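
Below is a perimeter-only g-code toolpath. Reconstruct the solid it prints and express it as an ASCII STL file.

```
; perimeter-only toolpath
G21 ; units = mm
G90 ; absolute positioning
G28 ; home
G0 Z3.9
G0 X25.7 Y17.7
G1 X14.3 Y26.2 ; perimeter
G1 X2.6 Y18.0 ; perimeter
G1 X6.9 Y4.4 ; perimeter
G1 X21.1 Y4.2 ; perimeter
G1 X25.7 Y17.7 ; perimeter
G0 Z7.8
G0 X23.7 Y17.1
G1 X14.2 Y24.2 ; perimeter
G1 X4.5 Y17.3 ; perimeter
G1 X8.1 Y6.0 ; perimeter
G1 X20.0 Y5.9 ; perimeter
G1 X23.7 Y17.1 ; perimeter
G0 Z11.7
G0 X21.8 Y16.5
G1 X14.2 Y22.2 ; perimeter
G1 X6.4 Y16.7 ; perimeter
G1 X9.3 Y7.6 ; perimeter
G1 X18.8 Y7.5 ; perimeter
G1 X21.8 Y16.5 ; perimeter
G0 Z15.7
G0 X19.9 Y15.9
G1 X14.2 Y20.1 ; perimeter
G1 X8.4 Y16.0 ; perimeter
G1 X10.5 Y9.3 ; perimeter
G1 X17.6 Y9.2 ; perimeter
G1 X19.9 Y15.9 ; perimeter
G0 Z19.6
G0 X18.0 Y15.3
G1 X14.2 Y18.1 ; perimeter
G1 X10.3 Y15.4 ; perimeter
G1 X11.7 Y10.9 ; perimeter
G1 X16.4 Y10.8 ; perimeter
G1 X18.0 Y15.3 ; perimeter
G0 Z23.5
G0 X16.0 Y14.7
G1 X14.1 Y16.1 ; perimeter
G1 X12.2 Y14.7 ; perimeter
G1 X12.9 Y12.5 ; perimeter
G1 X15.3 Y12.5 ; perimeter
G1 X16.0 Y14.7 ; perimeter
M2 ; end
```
solid part
  facet normal 0.0000 0.0000 -1.0000
    outer loop
      vertex 0.7 18.6 0.0
      vertex 14.3 28.2 0.0
      vertex 27.6 18.3 0.0
    endloop
  endfacet
  facet normal 0.0000 0.0000 -1.0000
    outer loop
      vertex 5.7 2.8 0.0
      vertex 0.7 18.6 0.0
      vertex 27.6 18.3 0.0
    endloop
  endfacet
  facet normal 0.0000 0.0000 -1.0000
    outer loop
      vertex 22.3 2.6 0.0
      vertex 5.7 2.8 0.0
      vertex 27.6 18.3 0.0
    endloop
  endfacet
  facet normal 0.5511 0.7403 0.3850
    outer loop
      vertex 27.6 18.3 0.0
      vertex 14.3 28.2 0.0
      vertex 14.1 14.1 27.4
    endloop
  endfacet
  facet normal -0.5324 0.7542 0.3842
    outer loop
      vertex 14.3 28.2 0.0
      vertex 0.7 18.6 0.0
      vertex 14.1 14.1 27.4
    endloop
  endfacet
  facet normal -0.8800 -0.2785 0.3846
    outer loop
      vertex 0.7 18.6 0.0
      vertex 5.7 2.8 0.0
      vertex 14.1 14.1 27.4
    endloop
  endfacet
  facet normal -0.0111 -0.9232 0.3841
    outer loop
      vertex 5.7 2.8 0.0
      vertex 22.3 2.6 0.0
      vertex 14.1 14.1 27.4
    endloop
  endfacet
  facet normal 0.8742 -0.2951 0.3855
    outer loop
      vertex 22.3 2.6 0.0
      vertex 27.6 18.3 0.0
      vertex 14.1 14.1 27.4
    endloop
  endfacet
endsolid part

The G0 Z moves step by Δz≈3.9 mm. The G1 loops shrink linearly with z, so the solid tapers from its base footprint up to z≈27.4. Closing with a flat bottom cap and the tapered top and triangulating gives 8 facets — a regular 5-sided pyramid, base circumscribed radius ≈ 14.1 mm, apex at z ≈ 27.4 mm.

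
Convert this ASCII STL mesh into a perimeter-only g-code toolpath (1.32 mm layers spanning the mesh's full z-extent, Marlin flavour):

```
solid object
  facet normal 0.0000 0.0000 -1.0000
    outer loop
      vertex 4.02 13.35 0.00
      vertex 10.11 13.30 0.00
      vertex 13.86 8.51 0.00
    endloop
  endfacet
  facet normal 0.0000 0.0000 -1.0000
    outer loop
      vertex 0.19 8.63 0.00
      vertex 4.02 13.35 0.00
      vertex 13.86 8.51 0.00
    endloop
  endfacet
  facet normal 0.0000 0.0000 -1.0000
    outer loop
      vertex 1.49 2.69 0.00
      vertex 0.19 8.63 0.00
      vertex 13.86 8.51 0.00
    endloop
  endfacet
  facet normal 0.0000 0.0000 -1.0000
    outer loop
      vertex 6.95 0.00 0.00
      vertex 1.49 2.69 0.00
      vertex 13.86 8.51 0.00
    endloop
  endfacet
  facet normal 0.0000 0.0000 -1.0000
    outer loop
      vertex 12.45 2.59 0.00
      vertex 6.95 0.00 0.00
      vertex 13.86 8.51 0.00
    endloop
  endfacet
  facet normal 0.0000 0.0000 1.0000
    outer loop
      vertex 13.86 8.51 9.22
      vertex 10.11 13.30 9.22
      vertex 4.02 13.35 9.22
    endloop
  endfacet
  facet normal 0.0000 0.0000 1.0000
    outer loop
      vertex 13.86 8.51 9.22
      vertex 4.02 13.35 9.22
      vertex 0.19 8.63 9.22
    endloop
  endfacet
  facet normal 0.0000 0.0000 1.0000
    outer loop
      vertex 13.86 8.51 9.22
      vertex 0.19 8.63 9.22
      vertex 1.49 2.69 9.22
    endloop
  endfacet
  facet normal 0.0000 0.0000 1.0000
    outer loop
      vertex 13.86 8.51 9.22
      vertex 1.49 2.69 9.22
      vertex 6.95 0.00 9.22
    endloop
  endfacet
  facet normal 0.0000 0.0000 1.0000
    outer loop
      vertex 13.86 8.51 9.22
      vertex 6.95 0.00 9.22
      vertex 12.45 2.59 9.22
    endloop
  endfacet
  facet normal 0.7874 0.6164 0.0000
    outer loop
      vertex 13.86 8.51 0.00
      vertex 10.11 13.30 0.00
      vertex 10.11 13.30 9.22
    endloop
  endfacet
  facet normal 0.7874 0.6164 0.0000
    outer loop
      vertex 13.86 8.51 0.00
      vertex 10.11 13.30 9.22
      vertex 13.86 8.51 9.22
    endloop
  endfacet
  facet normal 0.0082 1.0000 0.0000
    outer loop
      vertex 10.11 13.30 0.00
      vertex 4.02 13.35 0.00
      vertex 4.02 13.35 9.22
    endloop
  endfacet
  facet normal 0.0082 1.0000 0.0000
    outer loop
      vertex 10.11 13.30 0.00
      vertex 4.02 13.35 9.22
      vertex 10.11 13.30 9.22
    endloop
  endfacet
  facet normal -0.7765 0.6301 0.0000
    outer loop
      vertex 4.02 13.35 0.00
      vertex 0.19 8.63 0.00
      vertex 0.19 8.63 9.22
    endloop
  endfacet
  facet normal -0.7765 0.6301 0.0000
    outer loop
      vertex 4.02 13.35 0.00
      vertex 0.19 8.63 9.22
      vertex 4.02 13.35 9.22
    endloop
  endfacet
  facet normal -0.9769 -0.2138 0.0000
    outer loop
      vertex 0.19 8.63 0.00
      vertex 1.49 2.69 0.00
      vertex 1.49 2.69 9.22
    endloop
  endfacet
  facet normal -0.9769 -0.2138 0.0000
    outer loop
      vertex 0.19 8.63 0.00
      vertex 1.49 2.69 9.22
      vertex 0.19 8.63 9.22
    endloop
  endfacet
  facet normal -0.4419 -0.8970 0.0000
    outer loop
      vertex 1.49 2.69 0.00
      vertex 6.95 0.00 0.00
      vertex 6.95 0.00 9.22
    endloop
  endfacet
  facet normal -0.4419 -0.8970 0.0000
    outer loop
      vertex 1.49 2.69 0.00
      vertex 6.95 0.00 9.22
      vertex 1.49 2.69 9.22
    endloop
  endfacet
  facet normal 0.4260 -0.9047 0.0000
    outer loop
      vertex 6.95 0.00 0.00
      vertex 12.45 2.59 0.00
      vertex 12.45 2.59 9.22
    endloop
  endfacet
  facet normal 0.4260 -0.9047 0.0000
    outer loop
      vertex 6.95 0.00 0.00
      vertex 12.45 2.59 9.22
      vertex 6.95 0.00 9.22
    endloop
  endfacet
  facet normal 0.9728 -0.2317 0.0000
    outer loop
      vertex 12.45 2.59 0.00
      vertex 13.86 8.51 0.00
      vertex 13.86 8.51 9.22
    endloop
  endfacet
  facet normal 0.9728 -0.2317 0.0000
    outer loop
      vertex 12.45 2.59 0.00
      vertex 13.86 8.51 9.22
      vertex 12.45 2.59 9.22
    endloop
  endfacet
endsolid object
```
; perimeter-only toolpath
G21 ; units = mm
G90 ; absolute positioning
G28 ; home
; layer 1
G0 Z1.32
G0 X13.86 Y8.51
G1 X10.11 Y13.30
G1 X4.02 Y13.35
G1 X0.19 Y8.63
G1 X1.49 Y2.69
G1 X6.95 Y0.00
G1 X12.45 Y2.59
G1 X13.86 Y8.51
; layer 2
G0 Z2.63
G0 X13.86 Y8.51
G1 X10.11 Y13.30
G1 X4.02 Y13.35
G1 X0.19 Y8.63
G1 X1.49 Y2.69
G1 X6.95 Y0.00
G1 X12.45 Y2.59
G1 X13.86 Y8.51
; layer 3
G0 Z3.95
G0 X13.86 Y8.51
G1 X10.11 Y13.30
G1 X4.02 Y13.35
G1 X0.19 Y8.63
G1 X1.49 Y2.69
G1 X6.95 Y0.00
G1 X12.45 Y2.59
G1 X13.86 Y8.51
; layer 4
G0 Z5.27
G0 X13.86 Y8.51
G1 X10.11 Y13.30
G1 X4.02 Y13.35
G1 X0.19 Y8.63
G1 X1.49 Y2.69
G1 X6.95 Y0.00
G1 X12.45 Y2.59
G1 X13.86 Y8.51
; layer 5
G0 Z6.59
G0 X13.86 Y8.51
G1 X10.11 Y13.30
G1 X4.02 Y13.35
G1 X0.19 Y8.63
G1 X1.49 Y2.69
G1 X6.95 Y0.00
G1 X12.45 Y2.59
G1 X13.86 Y8.51
; layer 6
G0 Z7.90
G0 X13.86 Y8.51
G1 X10.11 Y13.30
G1 X4.02 Y13.35
G1 X0.19 Y8.63
G1 X1.49 Y2.69
G1 X6.95 Y0.00
G1 X12.45 Y2.59
G1 X13.86 Y8.51
; layer 7
G0 Z9.22
G0 X13.86 Y8.51
G1 X10.11 Y13.30
G1 X4.02 Y13.35
G1 X0.19 Y8.63
G1 X1.49 Y2.69
G1 X6.95 Y0.00
G1 X12.45 Y2.59
G1 X13.86 Y8.51
M2 ; end

The solid is a regular 7-sided prism (a cylinder approximated with 7 flat sides), circumscribed radius ≈ 7.01 mm, height ≈ 9.22 mm. Slicing at Δz = 1.32 mm — 7 equal slices spanning the solid's height, so layer i sits at z = i·h/7 — gives 7 non-empty perimeters. Each is a 7-segment closed polygon; G0 lifts to the layer z and rapids to the start vertex, then G1 traces the edges.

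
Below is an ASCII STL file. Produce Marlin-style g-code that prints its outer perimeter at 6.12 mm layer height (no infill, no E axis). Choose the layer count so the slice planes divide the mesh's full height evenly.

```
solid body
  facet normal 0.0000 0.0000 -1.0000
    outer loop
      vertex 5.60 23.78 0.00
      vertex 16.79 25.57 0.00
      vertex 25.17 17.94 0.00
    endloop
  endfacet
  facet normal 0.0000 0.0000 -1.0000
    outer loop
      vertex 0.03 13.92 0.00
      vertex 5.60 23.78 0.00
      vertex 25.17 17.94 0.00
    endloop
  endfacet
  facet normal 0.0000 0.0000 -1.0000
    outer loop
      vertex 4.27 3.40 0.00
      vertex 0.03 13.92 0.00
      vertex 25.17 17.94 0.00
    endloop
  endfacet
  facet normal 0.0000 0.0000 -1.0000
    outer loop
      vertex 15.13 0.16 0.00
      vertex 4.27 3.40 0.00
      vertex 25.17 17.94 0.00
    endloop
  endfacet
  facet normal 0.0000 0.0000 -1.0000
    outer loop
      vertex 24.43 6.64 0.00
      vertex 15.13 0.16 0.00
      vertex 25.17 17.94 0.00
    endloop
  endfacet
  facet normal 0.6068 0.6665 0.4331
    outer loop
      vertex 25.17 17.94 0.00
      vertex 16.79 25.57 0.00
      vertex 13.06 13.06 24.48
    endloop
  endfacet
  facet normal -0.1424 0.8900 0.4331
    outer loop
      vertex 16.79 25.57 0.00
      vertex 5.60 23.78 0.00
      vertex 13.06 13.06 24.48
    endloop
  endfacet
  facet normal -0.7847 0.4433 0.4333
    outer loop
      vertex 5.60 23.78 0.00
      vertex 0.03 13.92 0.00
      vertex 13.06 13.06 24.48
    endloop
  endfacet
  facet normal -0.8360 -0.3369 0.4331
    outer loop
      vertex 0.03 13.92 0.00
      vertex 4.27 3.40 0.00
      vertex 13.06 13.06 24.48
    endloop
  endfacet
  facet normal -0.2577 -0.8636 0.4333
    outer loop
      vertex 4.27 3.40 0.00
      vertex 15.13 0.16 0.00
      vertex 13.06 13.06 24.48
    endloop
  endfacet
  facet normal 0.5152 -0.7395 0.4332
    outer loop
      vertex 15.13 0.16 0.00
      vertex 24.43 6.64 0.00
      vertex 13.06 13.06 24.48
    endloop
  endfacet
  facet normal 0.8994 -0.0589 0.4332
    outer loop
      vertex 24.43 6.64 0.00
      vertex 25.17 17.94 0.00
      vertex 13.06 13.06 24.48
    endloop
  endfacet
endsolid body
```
; perimeter-only toolpath
G21 ; units = mm
G90 ; absolute positioning
G28 ; home
; layer 1
G0 Z6.12
G0 X22.14 Y16.72
G1 X15.86 Y22.44
G1 X7.46 Y21.10
G1 X3.29 Y13.71
G1 X6.47 Y5.81
G1 X14.61 Y3.39
G1 X21.59 Y8.24
G1 X22.14 Y16.72
; layer 2
G0 Z12.24
G0 X19.12 Y15.50
G1 X14.93 Y19.32
G1 X9.33 Y18.42
G1 X6.54 Y13.49
G1 X8.66 Y8.23
G1 X14.10 Y6.61
G1 X18.75 Y9.85
G1 X19.12 Y15.50
; layer 3
G0 Z18.36
G0 X16.09 Y14.28
G1 X13.99 Y16.19
G1 X11.20 Y15.74
G1 X9.80 Y13.28
G1 X10.86 Y10.64
G1 X13.58 Y9.83
G1 X15.90 Y11.46
G1 X16.09 Y14.28
M2 ; end

The solid is a regular 7-sided pyramid, base circumscribed radius ≈ 13.1 mm, apex at z ≈ 24.5 mm. Slicing at Δz = 6.12 mm — 4 equal slices spanning the solid's height, so layer i sits at z = i·h/4 — gives 3 non-empty perimeters. Each is a 7-segment closed polygon; G0 lifts to the layer z and rapids to the start vertex, then G1 traces the edges. The cross-section shrinks linearly with z (the slice at the apex is degenerate and omitted).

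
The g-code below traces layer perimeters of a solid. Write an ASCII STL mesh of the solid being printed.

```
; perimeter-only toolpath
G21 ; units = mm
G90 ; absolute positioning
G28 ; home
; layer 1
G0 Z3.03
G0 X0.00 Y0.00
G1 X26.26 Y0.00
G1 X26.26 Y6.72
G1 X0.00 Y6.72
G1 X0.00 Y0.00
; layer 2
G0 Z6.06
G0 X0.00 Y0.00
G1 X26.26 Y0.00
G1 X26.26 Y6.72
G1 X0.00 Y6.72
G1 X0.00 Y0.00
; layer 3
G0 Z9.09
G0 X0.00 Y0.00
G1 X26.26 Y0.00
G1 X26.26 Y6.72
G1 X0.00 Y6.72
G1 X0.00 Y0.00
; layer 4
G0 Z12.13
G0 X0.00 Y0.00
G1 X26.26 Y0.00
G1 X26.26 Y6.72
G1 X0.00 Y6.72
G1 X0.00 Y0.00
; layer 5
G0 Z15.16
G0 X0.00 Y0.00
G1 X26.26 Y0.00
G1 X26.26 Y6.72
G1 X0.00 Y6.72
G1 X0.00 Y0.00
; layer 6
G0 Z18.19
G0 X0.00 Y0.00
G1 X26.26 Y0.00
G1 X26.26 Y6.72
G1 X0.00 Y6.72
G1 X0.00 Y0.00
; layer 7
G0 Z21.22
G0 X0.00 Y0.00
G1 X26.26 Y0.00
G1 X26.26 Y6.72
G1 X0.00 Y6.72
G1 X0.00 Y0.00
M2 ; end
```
solid part
  facet normal 0.0000 0.0000 -1.0000
    outer loop
      vertex 26.26 6.72 0.00
      vertex 26.26 0.00 0.00
      vertex 0.00 0.00 0.00
    endloop
  endfacet
  facet normal 0.0000 0.0000 -1.0000
    outer loop
      vertex 0.00 6.72 0.00
      vertex 26.26 6.72 0.00
      vertex 0.00 0.00 0.00
    endloop
  endfacet
  facet normal 0.0000 0.0000 1.0000
    outer loop
      vertex 0.00 0.00 21.22
      vertex 26.26 0.00 21.22
      vertex 26.26 6.72 21.22
    endloop
  endfacet
  facet normal 0.0000 0.0000 1.0000
    outer loop
      vertex 0.00 0.00 21.22
      vertex 26.26 6.72 21.22
      vertex 0.00 6.72 21.22
    endloop
  endfacet
  facet normal 0.0000 -1.0000 0.0000
    outer loop
      vertex 0.00 0.00 0.00
      vertex 26.26 0.00 0.00
      vertex 26.26 0.00 21.22
    endloop
  endfacet
  facet normal 0.0000 -1.0000 0.0000
    outer loop
      vertex 0.00 0.00 0.00
      vertex 26.26 0.00 21.22
      vertex 0.00 0.00 21.22
    endloop
  endfacet
  facet normal 0.0000 1.0000 0.0000
    outer loop
      vertex 26.26 6.72 21.22
      vertex 26.26 6.72 0.00
      vertex 0.00 6.72 0.00
    endloop
  endfacet
  facet normal 0.0000 1.0000 0.0000
    outer loop
      vertex 0.00 6.72 21.22
      vertex 26.26 6.72 21.22
      vertex 0.00 6.72 0.00
    endloop
  endfacet
  facet normal -1.0000 0.0000 0.0000
    outer loop
      vertex 0.00 6.72 21.22
      vertex 0.00 6.72 0.00
      vertex 0.00 0.00 0.00
    endloop
  endfacet
  facet normal -1.0000 0.0000 0.0000
    outer loop
      vertex 0.00 0.00 21.22
      vertex 0.00 6.72 21.22
      vertex 0.00 0.00 0.00
    endloop
  endfacet
  facet normal 1.0000 0.0000 0.0000
    outer loop
      vertex 26.26 0.00 0.00
      vertex 26.26 6.72 0.00
      vertex 26.26 6.72 21.22
    endloop
  endfacet
  facet normal 1.0000 0.0000 0.0000
    outer loop
      vertex 26.26 0.00 0.00
      vertex 26.26 6.72 21.22
      vertex 26.26 0.00 21.22
    endloop
  endfacet
endsolid part

The G0 Z moves step by Δz≈3.03 mm. Every layer's G1 loop is the same polygon, so the solid is a straight extrusion of it from z=0 to z≈21.2. Closing with flat bottom and top caps and triangulating gives 12 facets — a rectangular box, roughly 26.3 × 6.72 mm footprint and 21.2 mm tall.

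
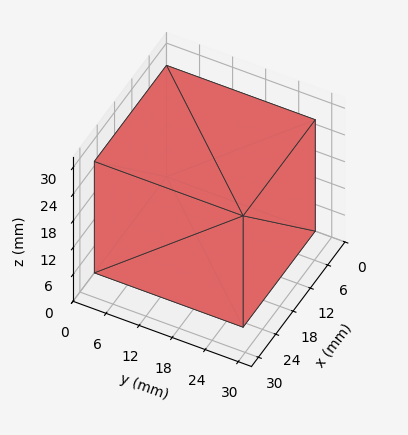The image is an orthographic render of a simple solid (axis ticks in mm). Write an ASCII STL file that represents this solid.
Reading the render: the shape is a rectangular box, roughly 25 × 27 mm footprint and 25 mm tall (dimensions read to the nearest mm from the axis ticks). For the STL, each face is triangulated and given an outward normal.

solid part
  facet normal 0.0000 0.0000 -1.0000
    outer loop
      vertex 25.000 27.000 0.000
      vertex 25.000 0.000 0.000
      vertex 0.000 0.000 0.000
    endloop
  endfacet
  facet normal 0.0000 0.0000 -1.0000
    outer loop
      vertex 0.000 27.000 0.000
      vertex 25.000 27.000 0.000
      vertex 0.000 0.000 0.000
    endloop
  endfacet
  facet normal 0.0000 0.0000 1.0000
    outer loop
      vertex 0.000 0.000 25.000
      vertex 25.000 0.000 25.000
      vertex 25.000 27.000 25.000
    endloop
  endfacet
  facet normal 0.0000 0.0000 1.0000
    outer loop
      vertex 0.000 0.000 25.000
      vertex 25.000 27.000 25.000
      vertex 0.000 27.000 25.000
    endloop
  endfacet
  facet normal 0.0000 -1.0000 0.0000
    outer loop
      vertex 0.000 0.000 0.000
      vertex 25.000 0.000 0.000
      vertex 25.000 0.000 25.000
    endloop
  endfacet
  facet normal 0.0000 -1.0000 0.0000
    outer loop
      vertex 0.000 0.000 0.000
      vertex 25.000 0.000 25.000
      vertex 0.000 0.000 25.000
    endloop
  endfacet
  facet normal 0.0000 1.0000 0.0000
    outer loop
      vertex 25.000 27.000 25.000
      vertex 25.000 27.000 0.000
      vertex 0.000 27.000 0.000
    endloop
  endfacet
  facet normal 0.0000 1.0000 0.0000
    outer loop
      vertex 0.000 27.000 25.000
      vertex 25.000 27.000 25.000
      vertex 0.000 27.000 0.000
    endloop
  endfacet
  facet normal -1.0000 0.0000 0.0000
    outer loop
      vertex 0.000 27.000 25.000
      vertex 0.000 27.000 0.000
      vertex 0.000 0.000 0.000
    endloop
  endfacet
  facet normal -1.0000 0.0000 0.0000
    outer loop
      vertex 0.000 0.000 25.000
      vertex 0.000 27.000 25.000
      vertex 0.000 0.000 0.000
    endloop
  endfacet
  facet normal 1.0000 0.0000 0.0000
    outer loop
      vertex 25.000 0.000 0.000
      vertex 25.000 27.000 0.000
      vertex 25.000 27.000 25.000
    endloop
  endfacet
  facet normal 1.0000 0.0000 0.0000
    outer loop
      vertex 25.000 0.000 0.000
      vertex 25.000 27.000 25.000
      vertex 25.000 0.000 25.000
    endloop
  endfacet
endsolid part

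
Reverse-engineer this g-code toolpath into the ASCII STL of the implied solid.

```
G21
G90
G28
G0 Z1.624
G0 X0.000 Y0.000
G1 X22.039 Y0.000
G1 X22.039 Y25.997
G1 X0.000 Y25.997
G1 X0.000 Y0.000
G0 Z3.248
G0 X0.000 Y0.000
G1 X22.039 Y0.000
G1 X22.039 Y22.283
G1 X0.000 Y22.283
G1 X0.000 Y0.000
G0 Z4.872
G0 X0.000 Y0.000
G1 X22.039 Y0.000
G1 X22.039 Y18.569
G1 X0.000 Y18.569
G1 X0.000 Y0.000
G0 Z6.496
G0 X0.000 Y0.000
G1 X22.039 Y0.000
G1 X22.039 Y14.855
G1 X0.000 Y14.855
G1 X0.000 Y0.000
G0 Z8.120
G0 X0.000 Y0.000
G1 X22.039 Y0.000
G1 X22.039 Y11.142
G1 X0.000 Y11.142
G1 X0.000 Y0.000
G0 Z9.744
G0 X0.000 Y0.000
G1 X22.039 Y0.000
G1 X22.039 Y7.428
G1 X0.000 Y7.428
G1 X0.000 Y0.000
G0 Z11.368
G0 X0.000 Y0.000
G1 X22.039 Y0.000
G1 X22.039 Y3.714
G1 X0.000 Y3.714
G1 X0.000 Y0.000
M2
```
solid part
  facet normal 0.0000 0.0000 -1.0000
    outer loop
      vertex 22.039 29.711 0.000
      vertex 22.039 0.000 0.000
      vertex 0.000 0.000 0.000
    endloop
  endfacet
  facet normal 0.0000 0.0000 -1.0000
    outer loop
      vertex 0.000 29.711 0.000
      vertex 22.039 29.711 0.000
      vertex 0.000 0.000 0.000
    endloop
  endfacet
  facet normal 0.0000 -1.0000 0.0000
    outer loop
      vertex 0.000 0.000 0.000
      vertex 22.039 0.000 0.000
      vertex 22.039 0.000 12.992
    endloop
  endfacet
  facet normal 0.0000 -1.0000 0.0000
    outer loop
      vertex 0.000 0.000 0.000
      vertex 22.039 0.000 12.992
      vertex 0.000 0.000 12.992
    endloop
  endfacet
  facet normal 0.0000 0.4006 0.9162
    outer loop
      vertex 0.000 0.000 12.992
      vertex 22.039 0.000 12.992
      vertex 22.039 29.711 0.000
    endloop
  endfacet
  facet normal 0.0000 0.4006 0.9162
    outer loop
      vertex 0.000 0.000 12.992
      vertex 22.039 29.711 0.000
      vertex 0.000 29.711 0.000
    endloop
  endfacet
  facet normal -1.0000 0.0000 0.0000
    outer loop
      vertex 0.000 0.000 12.992
      vertex 0.000 29.711 0.000
      vertex 0.000 0.000 0.000
    endloop
  endfacet
  facet normal 1.0000 0.0000 0.0000
    outer loop
      vertex 22.039 0.000 0.000
      vertex 22.039 29.711 0.000
      vertex 22.039 0.000 12.992
    endloop
  endfacet
endsolid part

The G0 Z moves step by Δz≈1.624 mm. The G1 loops shrink linearly with z, so the solid tapers from its base footprint up to z≈13. Closing with a flat bottom cap and the tapered top and triangulating gives 8 facets — a wedge (ramp): 22 × 29.7 mm base, rising to 13 mm along the y=0 edge and sloping linearly to z=0 at y=29.7.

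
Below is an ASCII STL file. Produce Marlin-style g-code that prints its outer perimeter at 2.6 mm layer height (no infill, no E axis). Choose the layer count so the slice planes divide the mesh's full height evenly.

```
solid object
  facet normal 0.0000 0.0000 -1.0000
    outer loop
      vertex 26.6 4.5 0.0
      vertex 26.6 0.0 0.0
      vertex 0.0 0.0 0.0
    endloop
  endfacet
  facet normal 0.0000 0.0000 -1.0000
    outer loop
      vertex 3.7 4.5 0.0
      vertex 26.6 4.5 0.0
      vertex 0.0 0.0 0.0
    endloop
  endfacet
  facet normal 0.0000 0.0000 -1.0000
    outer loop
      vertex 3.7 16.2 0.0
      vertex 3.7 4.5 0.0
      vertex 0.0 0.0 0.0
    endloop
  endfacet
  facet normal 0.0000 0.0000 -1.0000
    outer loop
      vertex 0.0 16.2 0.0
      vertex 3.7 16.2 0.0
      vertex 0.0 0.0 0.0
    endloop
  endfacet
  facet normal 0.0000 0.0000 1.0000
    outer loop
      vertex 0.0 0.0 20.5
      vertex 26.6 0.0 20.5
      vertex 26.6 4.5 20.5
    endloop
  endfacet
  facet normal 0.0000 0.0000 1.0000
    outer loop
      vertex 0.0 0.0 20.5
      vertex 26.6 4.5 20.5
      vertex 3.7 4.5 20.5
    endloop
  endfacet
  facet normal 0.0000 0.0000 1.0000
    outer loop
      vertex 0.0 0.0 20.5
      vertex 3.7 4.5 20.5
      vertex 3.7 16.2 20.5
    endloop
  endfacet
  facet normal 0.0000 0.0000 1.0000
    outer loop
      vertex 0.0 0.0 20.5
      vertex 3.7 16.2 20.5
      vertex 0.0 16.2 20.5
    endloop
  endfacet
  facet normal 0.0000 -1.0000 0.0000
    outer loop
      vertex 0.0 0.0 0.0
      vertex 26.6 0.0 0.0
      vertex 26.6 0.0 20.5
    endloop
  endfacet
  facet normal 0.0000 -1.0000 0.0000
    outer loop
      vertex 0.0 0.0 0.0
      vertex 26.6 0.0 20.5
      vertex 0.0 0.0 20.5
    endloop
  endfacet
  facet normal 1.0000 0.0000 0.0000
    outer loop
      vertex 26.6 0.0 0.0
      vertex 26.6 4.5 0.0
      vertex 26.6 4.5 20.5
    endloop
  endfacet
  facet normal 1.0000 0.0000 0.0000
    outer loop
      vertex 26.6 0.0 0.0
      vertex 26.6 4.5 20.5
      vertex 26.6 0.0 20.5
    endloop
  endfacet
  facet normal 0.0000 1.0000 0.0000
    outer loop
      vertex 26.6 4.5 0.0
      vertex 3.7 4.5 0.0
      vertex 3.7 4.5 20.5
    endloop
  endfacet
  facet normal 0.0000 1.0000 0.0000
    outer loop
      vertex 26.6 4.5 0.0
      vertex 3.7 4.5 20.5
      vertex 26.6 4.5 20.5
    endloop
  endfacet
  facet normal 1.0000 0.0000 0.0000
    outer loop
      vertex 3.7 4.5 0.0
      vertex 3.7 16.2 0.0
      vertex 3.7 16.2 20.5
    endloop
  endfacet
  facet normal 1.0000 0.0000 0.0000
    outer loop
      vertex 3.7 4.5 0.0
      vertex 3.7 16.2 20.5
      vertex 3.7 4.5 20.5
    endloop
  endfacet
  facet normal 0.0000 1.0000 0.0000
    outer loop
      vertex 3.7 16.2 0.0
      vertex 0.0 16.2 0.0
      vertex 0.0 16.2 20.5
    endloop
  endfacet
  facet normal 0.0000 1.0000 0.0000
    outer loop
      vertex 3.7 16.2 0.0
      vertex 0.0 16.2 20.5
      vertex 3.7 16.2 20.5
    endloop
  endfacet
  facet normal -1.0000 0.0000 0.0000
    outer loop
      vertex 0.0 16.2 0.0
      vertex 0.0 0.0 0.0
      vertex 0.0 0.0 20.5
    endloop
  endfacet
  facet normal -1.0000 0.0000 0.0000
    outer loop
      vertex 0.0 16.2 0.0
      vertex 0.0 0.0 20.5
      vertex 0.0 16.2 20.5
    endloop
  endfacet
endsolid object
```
; perimeter-only toolpath
G21 ; units = mm
G90 ; absolute positioning
G28 ; home
; layer 1
G0 Z2.6
G0 X0.0 Y0.0
G1 X26.6 Y0.0
G1 X26.6 Y4.5
G1 X3.7 Y4.5
G1 X3.7 Y16.2
G1 X0.0 Y16.2
G1 X0.0 Y0.0
; layer 2
G0 Z5.1
G0 X0.0 Y0.0
G1 X26.6 Y0.0
G1 X26.6 Y4.5
G1 X3.7 Y4.5
G1 X3.7 Y16.2
G1 X0.0 Y16.2
G1 X0.0 Y0.0
; layer 3
G0 Z7.7
G0 X0.0 Y0.0
G1 X26.6 Y0.0
G1 X26.6 Y4.5
G1 X3.7 Y4.5
G1 X3.7 Y16.2
G1 X0.0 Y16.2
G1 X0.0 Y0.0
; layer 4
G0 Z10.2
G0 X0.0 Y0.0
G1 X26.6 Y0.0
G1 X26.6 Y4.5
G1 X3.7 Y4.5
G1 X3.7 Y16.2
G1 X0.0 Y16.2
G1 X0.0 Y0.0
; layer 5
G0 Z12.8
G0 X0.0 Y0.0
G1 X26.6 Y0.0
G1 X26.6 Y4.5
G1 X3.7 Y4.5
G1 X3.7 Y16.2
G1 X0.0 Y16.2
G1 X0.0 Y0.0
; layer 6
G0 Z15.4
G0 X0.0 Y0.0
G1 X26.6 Y0.0
G1 X26.6 Y4.5
G1 X3.7 Y4.5
G1 X3.7 Y16.2
G1 X0.0 Y16.2
G1 X0.0 Y0.0
; layer 7
G0 Z17.9
G0 X0.0 Y0.0
G1 X26.6 Y0.0
G1 X26.6 Y4.5
G1 X3.7 Y4.5
G1 X3.7 Y16.2
G1 X0.0 Y16.2
G1 X0.0 Y0.0
; layer 8
G0 Z20.5
G0 X0.0 Y0.0
G1 X26.6 Y0.0
G1 X26.6 Y4.5
G1 X3.7 Y4.5
G1 X3.7 Y16.2
G1 X0.0 Y16.2
G1 X0.0 Y0.0
M2 ; end

The solid is an L-shaped prism: outer 26.6 × 16.2 mm, arm thicknesses ≈ 4.5 mm (horizontal) and 3.7 mm (vertical), extruded 20.5 mm in z. Slicing at Δz = 2.6 mm — 8 equal slices spanning the solid's height, so layer i sits at z = i·h/8 — gives 8 non-empty perimeters. Each is a 6-segment closed polygon; G0 lifts to the layer z and rapids to the start vertex, then G1 traces the edges.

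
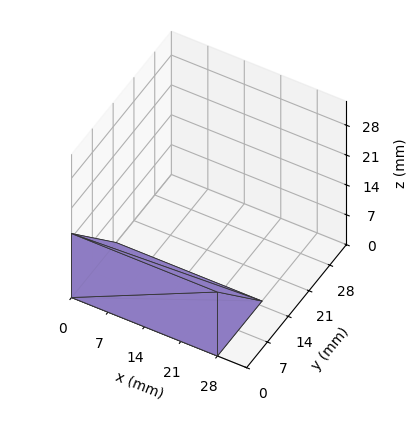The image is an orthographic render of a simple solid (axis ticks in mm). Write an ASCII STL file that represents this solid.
Reading the render: the shape is a wedge (ramp): 28 × 15 mm base, rising to 15 mm along the y=0 edge and sloping linearly to z=0 at y=15 (dimensions read to the nearest mm from the axis ticks). For the STL, each face is triangulated and given an outward normal.

solid part
  facet normal 0.0000 0.0000 -1.0000
    outer loop
      vertex 28.000 15.000 0.000
      vertex 28.000 0.000 0.000
      vertex 0.000 0.000 0.000
    endloop
  endfacet
  facet normal 0.0000 0.0000 -1.0000
    outer loop
      vertex 0.000 15.000 0.000
      vertex 28.000 15.000 0.000
      vertex 0.000 0.000 0.000
    endloop
  endfacet
  facet normal 0.0000 -1.0000 0.0000
    outer loop
      vertex 0.000 0.000 0.000
      vertex 28.000 0.000 0.000
      vertex 28.000 0.000 15.000
    endloop
  endfacet
  facet normal 0.0000 -1.0000 0.0000
    outer loop
      vertex 0.000 0.000 0.000
      vertex 28.000 0.000 15.000
      vertex 0.000 0.000 15.000
    endloop
  endfacet
  facet normal 0.0000 0.7071 0.7071
    outer loop
      vertex 0.000 0.000 15.000
      vertex 28.000 0.000 15.000
      vertex 28.000 15.000 0.000
    endloop
  endfacet
  facet normal 0.0000 0.7071 0.7071
    outer loop
      vertex 0.000 0.000 15.000
      vertex 28.000 15.000 0.000
      vertex 0.000 15.000 0.000
    endloop
  endfacet
  facet normal -1.0000 0.0000 0.0000
    outer loop
      vertex 0.000 0.000 15.000
      vertex 0.000 15.000 0.000
      vertex 0.000 0.000 0.000
    endloop
  endfacet
  facet normal 1.0000 0.0000 0.0000
    outer loop
      vertex 28.000 0.000 0.000
      vertex 28.000 15.000 0.000
      vertex 28.000 0.000 15.000
    endloop
  endfacet
endsolid part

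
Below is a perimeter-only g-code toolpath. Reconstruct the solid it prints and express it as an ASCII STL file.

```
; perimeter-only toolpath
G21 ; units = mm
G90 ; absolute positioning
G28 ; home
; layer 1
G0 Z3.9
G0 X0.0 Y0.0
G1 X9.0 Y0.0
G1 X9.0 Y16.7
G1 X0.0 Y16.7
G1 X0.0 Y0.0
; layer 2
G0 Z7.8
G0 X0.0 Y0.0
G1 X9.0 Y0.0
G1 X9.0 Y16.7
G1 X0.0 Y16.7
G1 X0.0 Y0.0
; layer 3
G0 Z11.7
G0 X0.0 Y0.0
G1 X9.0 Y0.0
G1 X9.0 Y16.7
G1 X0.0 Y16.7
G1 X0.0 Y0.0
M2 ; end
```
solid part
  facet normal 0.0000 0.0000 -1.0000
    outer loop
      vertex 9.0 16.7 0.0
      vertex 9.0 0.0 0.0
      vertex 0.0 0.0 0.0
    endloop
  endfacet
  facet normal 0.0000 0.0000 -1.0000
    outer loop
      vertex 0.0 16.7 0.0
      vertex 9.0 16.7 0.0
      vertex 0.0 0.0 0.0
    endloop
  endfacet
  facet normal 0.0000 0.0000 1.0000
    outer loop
      vertex 0.0 0.0 11.7
      vertex 9.0 0.0 11.7
      vertex 9.0 16.7 11.7
    endloop
  endfacet
  facet normal 0.0000 0.0000 1.0000
    outer loop
      vertex 0.0 0.0 11.7
      vertex 9.0 16.7 11.7
      vertex 0.0 16.7 11.7
    endloop
  endfacet
  facet normal 0.0000 -1.0000 0.0000
    outer loop
      vertex 0.0 0.0 0.0
      vertex 9.0 0.0 0.0
      vertex 9.0 0.0 11.7
    endloop
  endfacet
  facet normal 0.0000 -1.0000 0.0000
    outer loop
      vertex 0.0 0.0 0.0
      vertex 9.0 0.0 11.7
      vertex 0.0 0.0 11.7
    endloop
  endfacet
  facet normal 0.0000 1.0000 0.0000
    outer loop
      vertex 9.0 16.7 11.7
      vertex 9.0 16.7 0.0
      vertex 0.0 16.7 0.0
    endloop
  endfacet
  facet normal 0.0000 1.0000 0.0000
    outer loop
      vertex 0.0 16.7 11.7
      vertex 9.0 16.7 11.7
      vertex 0.0 16.7 0.0
    endloop
  endfacet
  facet normal -1.0000 0.0000 0.0000
    outer loop
      vertex 0.0 16.7 11.7
      vertex 0.0 16.7 0.0
      vertex 0.0 0.0 0.0
    endloop
  endfacet
  facet normal -1.0000 0.0000 0.0000
    outer loop
      vertex 0.0 0.0 11.7
      vertex 0.0 16.7 11.7
      vertex 0.0 0.0 0.0
    endloop
  endfacet
  facet normal 1.0000 0.0000 0.0000
    outer loop
      vertex 9.0 0.0 0.0
      vertex 9.0 16.7 0.0
      vertex 9.0 16.7 11.7
    endloop
  endfacet
  facet normal 1.0000 0.0000 0.0000
    outer loop
      vertex 9.0 0.0 0.0
      vertex 9.0 16.7 11.7
      vertex 9.0 0.0 11.7
    endloop
  endfacet
endsolid part

The G0 Z moves step by Δz≈3.9 mm. Every layer's G1 loop is the same polygon, so the solid is a straight extrusion of it from z=0 to z≈11.7. Closing with flat bottom and top caps and triangulating gives 12 facets — a rectangular box, roughly 9 × 16.7 mm footprint and 11.7 mm tall.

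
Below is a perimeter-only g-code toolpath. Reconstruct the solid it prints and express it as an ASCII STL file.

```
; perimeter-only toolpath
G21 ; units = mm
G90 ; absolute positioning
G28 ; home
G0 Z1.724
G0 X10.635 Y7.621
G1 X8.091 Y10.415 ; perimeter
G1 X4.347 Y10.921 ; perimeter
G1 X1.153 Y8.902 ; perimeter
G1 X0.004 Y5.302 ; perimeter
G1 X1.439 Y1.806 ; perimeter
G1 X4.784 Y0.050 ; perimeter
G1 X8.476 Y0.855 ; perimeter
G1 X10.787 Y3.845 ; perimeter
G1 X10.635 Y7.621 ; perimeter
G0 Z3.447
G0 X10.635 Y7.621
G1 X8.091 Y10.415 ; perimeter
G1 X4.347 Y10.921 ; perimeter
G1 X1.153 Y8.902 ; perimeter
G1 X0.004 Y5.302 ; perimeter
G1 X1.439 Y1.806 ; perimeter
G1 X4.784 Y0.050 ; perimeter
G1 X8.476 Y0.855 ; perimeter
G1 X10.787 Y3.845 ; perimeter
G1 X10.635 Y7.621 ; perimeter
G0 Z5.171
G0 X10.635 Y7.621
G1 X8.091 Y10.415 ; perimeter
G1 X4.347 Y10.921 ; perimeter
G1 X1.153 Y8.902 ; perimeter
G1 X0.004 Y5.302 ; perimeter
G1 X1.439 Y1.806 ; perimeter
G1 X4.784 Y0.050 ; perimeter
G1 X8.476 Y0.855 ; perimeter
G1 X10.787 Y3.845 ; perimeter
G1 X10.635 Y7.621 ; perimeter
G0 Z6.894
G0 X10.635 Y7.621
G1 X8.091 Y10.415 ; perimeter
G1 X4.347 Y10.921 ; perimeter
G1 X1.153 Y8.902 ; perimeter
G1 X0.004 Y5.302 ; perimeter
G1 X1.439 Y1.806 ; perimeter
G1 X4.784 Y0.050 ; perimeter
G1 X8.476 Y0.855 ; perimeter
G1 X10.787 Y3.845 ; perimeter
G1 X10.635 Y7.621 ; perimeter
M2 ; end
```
solid part
  facet normal 0.0000 0.0000 -1.0000
    outer loop
      vertex 4.347 10.921 0.000
      vertex 8.091 10.415 0.000
      vertex 10.635 7.621 0.000
    endloop
  endfacet
  facet normal 0.0000 0.0000 -1.0000
    outer loop
      vertex 1.153 8.902 0.000
      vertex 4.347 10.921 0.000
      vertex 10.635 7.621 0.000
    endloop
  endfacet
  facet normal 0.0000 0.0000 -1.0000
    outer loop
      vertex 0.004 5.302 0.000
      vertex 1.153 8.902 0.000
      vertex 10.635 7.621 0.000
    endloop
  endfacet
  facet normal 0.0000 0.0000 -1.0000
    outer loop
      vertex 1.439 1.806 0.000
      vertex 0.004 5.302 0.000
      vertex 10.635 7.621 0.000
    endloop
  endfacet
  facet normal 0.0000 0.0000 -1.0000
    outer loop
      vertex 4.784 0.050 0.000
      vertex 1.439 1.806 0.000
      vertex 10.635 7.621 0.000
    endloop
  endfacet
  facet normal 0.0000 0.0000 -1.0000
    outer loop
      vertex 8.476 0.855 0.000
      vertex 4.784 0.050 0.000
      vertex 10.635 7.621 0.000
    endloop
  endfacet
  facet normal 0.0000 0.0000 -1.0000
    outer loop
      vertex 10.787 3.845 0.000
      vertex 8.476 0.855 0.000
      vertex 10.635 7.621 0.000
    endloop
  endfacet
  facet normal 0.0000 0.0000 1.0000
    outer loop
      vertex 10.635 7.621 6.894
      vertex 8.091 10.415 6.894
      vertex 4.347 10.921 6.894
    endloop
  endfacet
  facet normal 0.0000 0.0000 1.0000
    outer loop
      vertex 10.635 7.621 6.894
      vertex 4.347 10.921 6.894
      vertex 1.153 8.902 6.894
    endloop
  endfacet
  facet normal 0.0000 0.0000 1.0000
    outer loop
      vertex 10.635 7.621 6.894
      vertex 1.153 8.902 6.894
      vertex 0.004 5.302 6.894
    endloop
  endfacet
  facet normal 0.0000 0.0000 1.0000
    outer loop
      vertex 10.635 7.621 6.894
      vertex 0.004 5.302 6.894
      vertex 1.439 1.806 6.894
    endloop
  endfacet
  facet normal 0.0000 0.0000 1.0000
    outer loop
      vertex 10.635 7.621 6.894
      vertex 1.439 1.806 6.894
      vertex 4.784 0.050 6.894
    endloop
  endfacet
  facet normal 0.0000 0.0000 1.0000
    outer loop
      vertex 10.635 7.621 6.894
      vertex 4.784 0.050 6.894
      vertex 8.476 0.855 6.894
    endloop
  endfacet
  facet normal 0.0000 0.0000 1.0000
    outer loop
      vertex 10.635 7.621 6.894
      vertex 8.476 0.855 6.894
      vertex 10.787 3.845 6.894
    endloop
  endfacet
  facet normal 0.7394 0.6733 0.0000
    outer loop
      vertex 10.635 7.621 0.000
      vertex 8.091 10.415 0.000
      vertex 8.091 10.415 6.894
    endloop
  endfacet
  facet normal 0.7394 0.6733 0.0000
    outer loop
      vertex 10.635 7.621 0.000
      vertex 8.091 10.415 6.894
      vertex 10.635 7.621 6.894
    endloop
  endfacet
  facet normal 0.1339 0.9910 0.0000
    outer loop
      vertex 8.091 10.415 0.000
      vertex 4.347 10.921 0.000
      vertex 4.347 10.921 6.894
    endloop
  endfacet
  facet normal 0.1339 0.9910 0.0000
    outer loop
      vertex 8.091 10.415 0.000
      vertex 4.347 10.921 6.894
      vertex 8.091 10.415 6.894
    endloop
  endfacet
  facet normal -0.5343 0.8453 0.0000
    outer loop
      vertex 4.347 10.921 0.000
      vertex 1.153 8.902 0.000
      vertex 1.153 8.902 6.894
    endloop
  endfacet
  facet normal -0.5343 0.8453 0.0000
    outer loop
      vertex 4.347 10.921 0.000
      vertex 1.153 8.902 6.894
      vertex 4.347 10.921 6.894
    endloop
  endfacet
  facet normal -0.9527 0.3041 0.0000
    outer loop
      vertex 1.153 8.902 0.000
      vertex 0.004 5.302 0.000
      vertex 0.004 5.302 6.894
    endloop
  endfacet
  facet normal -0.9527 0.3041 0.0000
    outer loop
      vertex 1.153 8.902 0.000
      vertex 0.004 5.302 6.894
      vertex 1.153 8.902 6.894
    endloop
  endfacet
  facet normal -0.9251 -0.3797 0.0000
    outer loop
      vertex 0.004 5.302 0.000
      vertex 1.439 1.806 0.000
      vertex 1.439 1.806 6.894
    endloop
  endfacet
  facet normal -0.9251 -0.3797 0.0000
    outer loop
      vertex 0.004 5.302 0.000
      vertex 1.439 1.806 6.894
      vertex 0.004 5.302 6.894
    endloop
  endfacet
  facet normal -0.4648 -0.8854 0.0000
    outer loop
      vertex 1.439 1.806 0.000
      vertex 4.784 0.050 0.000
      vertex 4.784 0.050 6.894
    endloop
  endfacet
  facet normal -0.4648 -0.8854 0.0000
    outer loop
      vertex 1.439 1.806 0.000
      vertex 4.784 0.050 6.894
      vertex 1.439 1.806 6.894
    endloop
  endfacet
  facet normal 0.2130 -0.9770 0.0000
    outer loop
      vertex 4.784 0.050 0.000
      vertex 8.476 0.855 0.000
      vertex 8.476 0.855 6.894
    endloop
  endfacet
  facet normal 0.2130 -0.9770 0.0000
    outer loop
      vertex 4.784 0.050 0.000
      vertex 8.476 0.855 6.894
      vertex 4.784 0.050 6.894
    endloop
  endfacet
  facet normal 0.7912 -0.6115 0.0000
    outer loop
      vertex 8.476 0.855 0.000
      vertex 10.787 3.845 0.000
      vertex 10.787 3.845 6.894
    endloop
  endfacet
  facet normal 0.7912 -0.6115 0.0000
    outer loop
      vertex 8.476 0.855 0.000
      vertex 10.787 3.845 6.894
      vertex 8.476 0.855 6.894
    endloop
  endfacet
  facet normal 0.9992 0.0402 0.0000
    outer loop
      vertex 10.787 3.845 0.000
      vertex 10.635 7.621 0.000
      vertex 10.635 7.621 6.894
    endloop
  endfacet
  facet normal 0.9992 0.0402 0.0000
    outer loop
      vertex 10.787 3.845 0.000
      vertex 10.635 7.621 6.894
      vertex 10.787 3.845 6.894
    endloop
  endfacet
endsolid part

The G0 Z moves step by Δz≈1.724 mm. Every layer's G1 loop is the same polygon, so the solid is a straight extrusion of it from z=0 to z≈6.89. Closing with flat bottom and top caps and triangulating gives 32 facets — a regular 9-sided prism (a cylinder approximated with 9 flat sides), circumscribed radius ≈ 5.52 mm, height ≈ 6.89 mm.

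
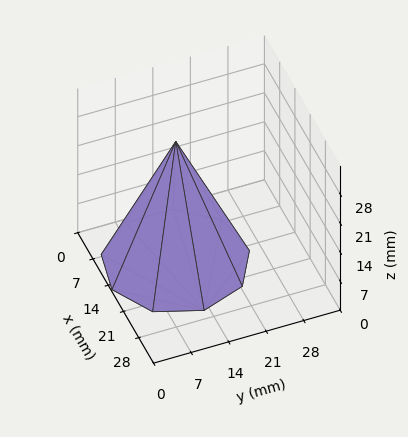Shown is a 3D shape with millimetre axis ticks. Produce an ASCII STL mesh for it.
Reading the render: the shape is a regular 9-sided pyramid, base circumscribed radius ≈ 13 mm, apex at z ≈ 29 mm (dimensions read to the nearest mm from the axis ticks). For the STL, each face is triangulated and given an outward normal.

solid part
  facet normal 0.0000 0.0000 -1.0000
    outer loop
      vertex 15.257 25.803 0.000
      vertex 22.959 21.356 0.000
      vertex 26.000 13.000 0.000
    endloop
  endfacet
  facet normal 0.0000 0.0000 -1.0000
    outer loop
      vertex 6.500 24.258 0.000
      vertex 15.257 25.803 0.000
      vertex 26.000 13.000 0.000
    endloop
  endfacet
  facet normal 0.0000 0.0000 -1.0000
    outer loop
      vertex 0.784 17.446 0.000
      vertex 6.500 24.258 0.000
      vertex 26.000 13.000 0.000
    endloop
  endfacet
  facet normal 0.0000 0.0000 -1.0000
    outer loop
      vertex 0.784 8.554 0.000
      vertex 0.784 17.446 0.000
      vertex 26.000 13.000 0.000
    endloop
  endfacet
  facet normal 0.0000 0.0000 -1.0000
    outer loop
      vertex 6.500 1.742 0.000
      vertex 0.784 8.554 0.000
      vertex 26.000 13.000 0.000
    endloop
  endfacet
  facet normal 0.0000 0.0000 -1.0000
    outer loop
      vertex 15.257 0.197 0.000
      vertex 6.500 1.742 0.000
      vertex 26.000 13.000 0.000
    endloop
  endfacet
  facet normal 0.0000 0.0000 -1.0000
    outer loop
      vertex 22.959 4.644 0.000
      vertex 15.257 0.197 0.000
      vertex 26.000 13.000 0.000
    endloop
  endfacet
  facet normal 0.8660 0.3152 0.3882
    outer loop
      vertex 26.000 13.000 0.000
      vertex 22.959 21.356 0.000
      vertex 13.000 13.000 29.000
    endloop
  endfacet
  facet normal 0.4608 0.7981 0.3882
    outer loop
      vertex 22.959 21.356 0.000
      vertex 15.257 25.803 0.000
      vertex 13.000 13.000 29.000
    endloop
  endfacet
  facet normal -0.1601 0.9076 0.3882
    outer loop
      vertex 15.257 25.803 0.000
      vertex 6.500 24.258 0.000
      vertex 13.000 13.000 29.000
    endloop
  endfacet
  facet normal -0.7060 0.5924 0.3882
    outer loop
      vertex 6.500 24.258 0.000
      vertex 0.784 17.446 0.000
      vertex 13.000 13.000 29.000
    endloop
  endfacet
  facet normal -0.9216 0.0000 0.3882
    outer loop
      vertex 0.784 17.446 0.000
      vertex 0.784 8.554 0.000
      vertex 13.000 13.000 29.000
    endloop
  endfacet
  facet normal -0.7060 -0.5924 0.3882
    outer loop
      vertex 0.784 8.554 0.000
      vertex 6.500 1.742 0.000
      vertex 13.000 13.000 29.000
    endloop
  endfacet
  facet normal -0.1601 -0.9076 0.3882
    outer loop
      vertex 6.500 1.742 0.000
      vertex 15.257 0.197 0.000
      vertex 13.000 13.000 29.000
    endloop
  endfacet
  facet normal 0.4608 -0.7981 0.3882
    outer loop
      vertex 15.257 0.197 0.000
      vertex 22.959 4.644 0.000
      vertex 13.000 13.000 29.000
    endloop
  endfacet
  facet normal 0.8660 -0.3152 0.3882
    outer loop
      vertex 22.959 4.644 0.000
      vertex 26.000 13.000 0.000
      vertex 13.000 13.000 29.000
    endloop
  endfacet
endsolid part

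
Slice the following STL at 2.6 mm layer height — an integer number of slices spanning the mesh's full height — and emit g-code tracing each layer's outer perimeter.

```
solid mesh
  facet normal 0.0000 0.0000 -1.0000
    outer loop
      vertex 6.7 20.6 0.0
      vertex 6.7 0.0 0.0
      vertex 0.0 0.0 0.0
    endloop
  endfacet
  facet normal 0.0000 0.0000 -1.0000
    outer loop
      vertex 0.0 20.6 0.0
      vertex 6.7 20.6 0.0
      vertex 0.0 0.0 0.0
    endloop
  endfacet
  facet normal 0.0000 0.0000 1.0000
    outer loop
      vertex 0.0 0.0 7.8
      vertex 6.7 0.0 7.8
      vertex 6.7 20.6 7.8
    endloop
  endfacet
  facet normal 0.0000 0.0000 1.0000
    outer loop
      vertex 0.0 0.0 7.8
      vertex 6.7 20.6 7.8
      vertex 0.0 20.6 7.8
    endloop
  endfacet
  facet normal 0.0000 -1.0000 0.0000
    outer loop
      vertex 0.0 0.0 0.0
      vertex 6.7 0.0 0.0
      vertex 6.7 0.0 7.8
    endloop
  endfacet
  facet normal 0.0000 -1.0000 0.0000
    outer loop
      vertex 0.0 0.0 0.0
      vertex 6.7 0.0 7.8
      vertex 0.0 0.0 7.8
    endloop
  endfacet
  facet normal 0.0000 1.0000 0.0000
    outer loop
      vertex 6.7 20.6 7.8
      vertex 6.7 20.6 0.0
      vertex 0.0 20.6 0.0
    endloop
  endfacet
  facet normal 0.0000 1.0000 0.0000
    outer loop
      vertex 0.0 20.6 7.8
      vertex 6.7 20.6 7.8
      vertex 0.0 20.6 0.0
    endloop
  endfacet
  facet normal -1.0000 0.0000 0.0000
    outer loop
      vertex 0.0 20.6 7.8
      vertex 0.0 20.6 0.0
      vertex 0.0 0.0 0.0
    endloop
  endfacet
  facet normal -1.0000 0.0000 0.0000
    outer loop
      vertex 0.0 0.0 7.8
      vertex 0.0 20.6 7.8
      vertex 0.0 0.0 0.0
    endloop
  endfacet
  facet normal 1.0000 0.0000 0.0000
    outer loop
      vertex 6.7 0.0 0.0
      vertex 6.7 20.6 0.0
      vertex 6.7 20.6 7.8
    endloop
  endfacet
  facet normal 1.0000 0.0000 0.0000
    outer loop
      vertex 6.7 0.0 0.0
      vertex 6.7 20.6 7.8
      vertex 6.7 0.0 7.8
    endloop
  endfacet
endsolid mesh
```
; perimeter-only toolpath
G21 ; units = mm
G90 ; absolute positioning
G28 ; home
; layer 1
G0 Z2.6
G0 X0.0 Y0.0
G1 X6.7 Y0.0
G1 X6.7 Y20.6
G1 X0.0 Y20.6
G1 X0.0 Y0.0
; layer 2
G0 Z5.2
G0 X0.0 Y0.0
G1 X6.7 Y0.0
G1 X6.7 Y20.6
G1 X0.0 Y20.6
G1 X0.0 Y0.0
; layer 3
G0 Z7.8
G0 X0.0 Y0.0
G1 X6.7 Y0.0
G1 X6.7 Y20.6
G1 X0.0 Y20.6
G1 X0.0 Y0.0
M2 ; end

The solid is a rectangular box, roughly 6.7 × 20.6 mm footprint and 7.8 mm tall. Slicing at Δz = 2.6 mm — 3 equal slices spanning the solid's height, so layer i sits at z = i·h/3 — gives 3 non-empty perimeters. Each is a 4-segment closed polygon; G0 lifts to the layer z and rapids to the start vertex, then G1 traces the edges.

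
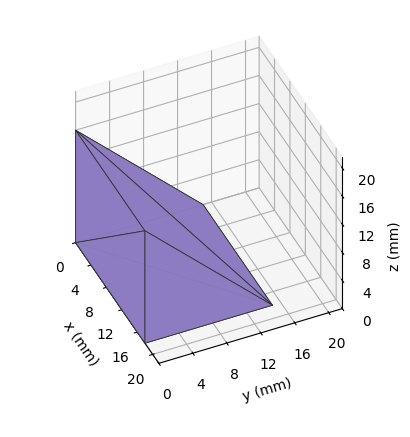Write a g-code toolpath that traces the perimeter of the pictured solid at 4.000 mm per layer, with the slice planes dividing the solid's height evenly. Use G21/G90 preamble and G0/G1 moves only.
Reading the render: the shape is a wedge (ramp): 18 × 15 mm base, rising to 16 mm along the y=0 edge and sloping linearly to z=0 at y=15 (dimensions read to the nearest mm from the axis ticks). For the g-code, the solid's height is divided into equal slices at the stated Δz and each level perimeter traced with G1 moves after a G0 lift.

; perimeter-only toolpath
G21 ; units = mm
G90 ; absolute positioning
G28 ; home
; layer 1
G0 Z4.000
G0 X0.000 Y0.000
G1 X18.000 Y0.000
G1 X18.000 Y11.250
G1 X0.000 Y11.250
G1 X0.000 Y0.000
; layer 2
G0 Z8.000
G0 X0.000 Y0.000
G1 X18.000 Y0.000
G1 X18.000 Y7.500
G1 X0.000 Y7.500
G1 X0.000 Y0.000
; layer 3
G0 Z12.000
G0 X0.000 Y0.000
G1 X18.000 Y0.000
G1 X18.000 Y3.750
G1 X0.000 Y3.750
G1 X0.000 Y0.000
M2 ; end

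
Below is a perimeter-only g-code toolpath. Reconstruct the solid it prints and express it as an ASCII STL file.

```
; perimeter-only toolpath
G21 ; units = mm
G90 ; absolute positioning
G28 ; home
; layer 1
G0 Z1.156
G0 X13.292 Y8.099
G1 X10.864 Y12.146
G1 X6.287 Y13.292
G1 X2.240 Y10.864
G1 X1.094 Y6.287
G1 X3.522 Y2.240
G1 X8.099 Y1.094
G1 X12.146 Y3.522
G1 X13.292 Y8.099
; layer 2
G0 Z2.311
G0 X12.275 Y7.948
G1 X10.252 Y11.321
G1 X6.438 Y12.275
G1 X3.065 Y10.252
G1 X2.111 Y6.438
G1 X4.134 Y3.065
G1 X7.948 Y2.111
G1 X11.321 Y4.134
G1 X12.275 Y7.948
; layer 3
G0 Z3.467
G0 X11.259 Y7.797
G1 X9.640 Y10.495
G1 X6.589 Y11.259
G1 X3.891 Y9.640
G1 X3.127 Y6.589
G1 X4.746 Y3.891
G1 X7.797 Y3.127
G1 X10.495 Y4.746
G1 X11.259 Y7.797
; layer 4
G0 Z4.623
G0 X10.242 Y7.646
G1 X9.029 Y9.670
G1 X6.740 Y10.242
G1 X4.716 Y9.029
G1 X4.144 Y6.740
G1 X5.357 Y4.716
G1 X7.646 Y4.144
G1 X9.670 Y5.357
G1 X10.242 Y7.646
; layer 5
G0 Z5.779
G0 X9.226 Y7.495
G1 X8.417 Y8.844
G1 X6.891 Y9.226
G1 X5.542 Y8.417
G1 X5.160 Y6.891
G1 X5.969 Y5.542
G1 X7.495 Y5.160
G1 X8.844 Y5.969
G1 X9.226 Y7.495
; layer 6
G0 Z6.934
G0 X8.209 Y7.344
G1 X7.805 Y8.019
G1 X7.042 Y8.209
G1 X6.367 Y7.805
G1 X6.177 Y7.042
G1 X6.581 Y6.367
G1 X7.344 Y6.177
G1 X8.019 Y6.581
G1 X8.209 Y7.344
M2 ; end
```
solid part
  facet normal 0.0000 0.0000 -1.0000
    outer loop
      vertex 6.136 14.308 0.000
      vertex 11.476 12.972 0.000
      vertex 14.308 8.250 0.000
    endloop
  endfacet
  facet normal 0.0000 0.0000 -1.0000
    outer loop
      vertex 1.414 11.476 0.000
      vertex 6.136 14.308 0.000
      vertex 14.308 8.250 0.000
    endloop
  endfacet
  facet normal 0.0000 0.0000 -1.0000
    outer loop
      vertex 0.078 6.136 0.000
      vertex 1.414 11.476 0.000
      vertex 14.308 8.250 0.000
    endloop
  endfacet
  facet normal 0.0000 0.0000 -1.0000
    outer loop
      vertex 2.910 1.414 0.000
      vertex 0.078 6.136 0.000
      vertex 14.308 8.250 0.000
    endloop
  endfacet
  facet normal 0.0000 0.0000 -1.0000
    outer loop
      vertex 8.250 0.078 0.000
      vertex 2.910 1.414 0.000
      vertex 14.308 8.250 0.000
    endloop
  endfacet
  facet normal 0.0000 0.0000 -1.0000
    outer loop
      vertex 12.972 2.910 0.000
      vertex 8.250 0.078 0.000
      vertex 14.308 8.250 0.000
    endloop
  endfacet
  facet normal 0.6627 0.3974 0.6347
    outer loop
      vertex 14.308 8.250 0.000
      vertex 11.476 12.972 0.000
      vertex 7.193 7.193 8.090
    endloop
  endfacet
  facet normal 0.1875 0.7496 0.6348
    outer loop
      vertex 11.476 12.972 0.000
      vertex 6.136 14.308 0.000
      vertex 7.193 7.193 8.090
    endloop
  endfacet
  facet normal -0.3974 0.6627 0.6347
    outer loop
      vertex 6.136 14.308 0.000
      vertex 1.414 11.476 0.000
      vertex 7.193 7.193 8.090
    endloop
  endfacet
  facet normal -0.7496 0.1875 0.6348
    outer loop
      vertex 1.414 11.476 0.000
      vertex 0.078 6.136 0.000
      vertex 7.193 7.193 8.090
    endloop
  endfacet
  facet normal -0.6627 -0.3974 0.6347
    outer loop
      vertex 0.078 6.136 0.000
      vertex 2.910 1.414 0.000
      vertex 7.193 7.193 8.090
    endloop
  endfacet
  facet normal -0.1875 -0.7496 0.6348
    outer loop
      vertex 2.910 1.414 0.000
      vertex 8.250 0.078 0.000
      vertex 7.193 7.193 8.090
    endloop
  endfacet
  facet normal 0.3974 -0.6627 0.6347
    outer loop
      vertex 8.250 0.078 0.000
      vertex 12.972 2.910 0.000
      vertex 7.193 7.193 8.090
    endloop
  endfacet
  facet normal 0.7496 -0.1875 0.6348
    outer loop
      vertex 12.972 2.910 0.000
      vertex 14.308 8.250 0.000
      vertex 7.193 7.193 8.090
    endloop
  endfacet
endsolid part

The G0 Z moves step by Δz≈1.156 mm. The G1 loops shrink linearly with z, so the solid tapers from its base footprint up to z≈8.09. Closing with a flat bottom cap and the tapered top and triangulating gives 14 facets — a regular 8-sided pyramid, base circumscribed radius ≈ 7.19 mm, apex at z ≈ 8.09 mm.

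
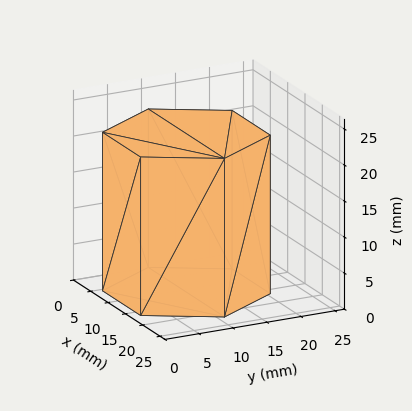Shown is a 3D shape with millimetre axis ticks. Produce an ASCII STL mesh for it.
Reading the render: the shape is a regular 6-sided prism (a cylinder approximated with 6 flat sides), circumscribed radius ≈ 11 mm, height ≈ 22 mm (dimensions read to the nearest mm from the axis ticks). For the STL, each face is triangulated and given an outward normal.

solid part
  facet normal 0.0000 0.0000 -1.0000
    outer loop
      vertex 5.50 20.53 0.00
      vertex 16.50 20.53 0.00
      vertex 22.00 11.00 0.00
    endloop
  endfacet
  facet normal 0.0000 0.0000 -1.0000
    outer loop
      vertex 0.00 11.00 0.00
      vertex 5.50 20.53 0.00
      vertex 22.00 11.00 0.00
    endloop
  endfacet
  facet normal 0.0000 0.0000 -1.0000
    outer loop
      vertex 5.50 1.47 0.00
      vertex 0.00 11.00 0.00
      vertex 22.00 11.00 0.00
    endloop
  endfacet
  facet normal 0.0000 0.0000 -1.0000
    outer loop
      vertex 16.50 1.47 0.00
      vertex 5.50 1.47 0.00
      vertex 22.00 11.00 0.00
    endloop
  endfacet
  facet normal 0.0000 0.0000 1.0000
    outer loop
      vertex 22.00 11.00 22.00
      vertex 16.50 20.53 22.00
      vertex 5.50 20.53 22.00
    endloop
  endfacet
  facet normal 0.0000 0.0000 1.0000
    outer loop
      vertex 22.00 11.00 22.00
      vertex 5.50 20.53 22.00
      vertex 0.00 11.00 22.00
    endloop
  endfacet
  facet normal 0.0000 0.0000 1.0000
    outer loop
      vertex 22.00 11.00 22.00
      vertex 0.00 11.00 22.00
      vertex 5.50 1.47 22.00
    endloop
  endfacet
  facet normal 0.0000 0.0000 1.0000
    outer loop
      vertex 22.00 11.00 22.00
      vertex 5.50 1.47 22.00
      vertex 16.50 1.47 22.00
    endloop
  endfacet
  facet normal 0.8661 0.4999 0.0000
    outer loop
      vertex 22.00 11.00 0.00
      vertex 16.50 20.53 0.00
      vertex 16.50 20.53 22.00
    endloop
  endfacet
  facet normal 0.8661 0.4999 0.0000
    outer loop
      vertex 22.00 11.00 0.00
      vertex 16.50 20.53 22.00
      vertex 22.00 11.00 22.00
    endloop
  endfacet
  facet normal 0.0000 1.0000 0.0000
    outer loop
      vertex 16.50 20.53 0.00
      vertex 5.50 20.53 0.00
      vertex 5.50 20.53 22.00
    endloop
  endfacet
  facet normal 0.0000 1.0000 0.0000
    outer loop
      vertex 16.50 20.53 0.00
      vertex 5.50 20.53 22.00
      vertex 16.50 20.53 22.00
    endloop
  endfacet
  facet normal -0.8661 0.4999 0.0000
    outer loop
      vertex 5.50 20.53 0.00
      vertex 0.00 11.00 0.00
      vertex 0.00 11.00 22.00
    endloop
  endfacet
  facet normal -0.8661 0.4999 0.0000
    outer loop
      vertex 5.50 20.53 0.00
      vertex 0.00 11.00 22.00
      vertex 5.50 20.53 22.00
    endloop
  endfacet
  facet normal -0.8661 -0.4999 0.0000
    outer loop
      vertex 0.00 11.00 0.00
      vertex 5.50 1.47 0.00
      vertex 5.50 1.47 22.00
    endloop
  endfacet
  facet normal -0.8661 -0.4999 0.0000
    outer loop
      vertex 0.00 11.00 0.00
      vertex 5.50 1.47 22.00
      vertex 0.00 11.00 22.00
    endloop
  endfacet
  facet normal 0.0000 -1.0000 0.0000
    outer loop
      vertex 5.50 1.47 0.00
      vertex 16.50 1.47 0.00
      vertex 16.50 1.47 22.00
    endloop
  endfacet
  facet normal 0.0000 -1.0000 0.0000
    outer loop
      vertex 5.50 1.47 0.00
      vertex 16.50 1.47 22.00
      vertex 5.50 1.47 22.00
    endloop
  endfacet
  facet normal 0.8661 -0.4999 0.0000
    outer loop
      vertex 16.50 1.47 0.00
      vertex 22.00 11.00 0.00
      vertex 22.00 11.00 22.00
    endloop
  endfacet
  facet normal 0.8661 -0.4999 0.0000
    outer loop
      vertex 16.50 1.47 0.00
      vertex 22.00 11.00 22.00
      vertex 16.50 1.47 22.00
    endloop
  endfacet
endsolid part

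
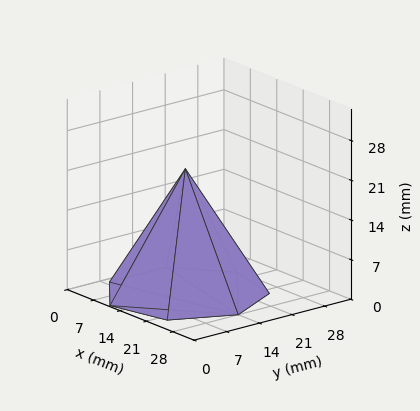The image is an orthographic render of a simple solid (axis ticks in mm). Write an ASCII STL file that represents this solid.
Reading the render: the shape is a regular 7-sided pyramid, base circumscribed radius ≈ 14 mm, apex at z ≈ 22 mm (dimensions read to the nearest mm from the axis ticks). For the STL, each face is triangulated and given an outward normal.

solid part
  facet normal 0.0000 0.0000 -1.0000
    outer loop
      vertex 10.885 27.649 0.000
      vertex 22.729 24.946 0.000
      vertex 28.000 14.000 0.000
    endloop
  endfacet
  facet normal 0.0000 0.0000 -1.0000
    outer loop
      vertex 1.386 20.074 0.000
      vertex 10.885 27.649 0.000
      vertex 28.000 14.000 0.000
    endloop
  endfacet
  facet normal 0.0000 0.0000 -1.0000
    outer loop
      vertex 1.386 7.926 0.000
      vertex 1.386 20.074 0.000
      vertex 28.000 14.000 0.000
    endloop
  endfacet
  facet normal 0.0000 0.0000 -1.0000
    outer loop
      vertex 10.885 0.351 0.000
      vertex 1.386 7.926 0.000
      vertex 28.000 14.000 0.000
    endloop
  endfacet
  facet normal 0.0000 0.0000 -1.0000
    outer loop
      vertex 22.729 3.054 0.000
      vertex 10.885 0.351 0.000
      vertex 28.000 14.000 0.000
    endloop
  endfacet
  facet normal 0.7816 0.3764 0.4974
    outer loop
      vertex 28.000 14.000 0.000
      vertex 22.729 24.946 0.000
      vertex 14.000 14.000 22.000
    endloop
  endfacet
  facet normal 0.1930 0.8458 0.4974
    outer loop
      vertex 22.729 24.946 0.000
      vertex 10.885 27.649 0.000
      vertex 14.000 14.000 22.000
    endloop
  endfacet
  facet normal -0.5409 0.6783 0.4974
    outer loop
      vertex 10.885 27.649 0.000
      vertex 1.386 20.074 0.000
      vertex 14.000 14.000 22.000
    endloop
  endfacet
  facet normal -0.8675 0.0000 0.4974
    outer loop
      vertex 1.386 20.074 0.000
      vertex 1.386 7.926 0.000
      vertex 14.000 14.000 22.000
    endloop
  endfacet
  facet normal -0.5409 -0.6783 0.4974
    outer loop
      vertex 1.386 7.926 0.000
      vertex 10.885 0.351 0.000
      vertex 14.000 14.000 22.000
    endloop
  endfacet
  facet normal 0.1930 -0.8458 0.4974
    outer loop
      vertex 10.885 0.351 0.000
      vertex 22.729 3.054 0.000
      vertex 14.000 14.000 22.000
    endloop
  endfacet
  facet normal 0.7816 -0.3764 0.4974
    outer loop
      vertex 22.729 3.054 0.000
      vertex 28.000 14.000 0.000
      vertex 14.000 14.000 22.000
    endloop
  endfacet
endsolid part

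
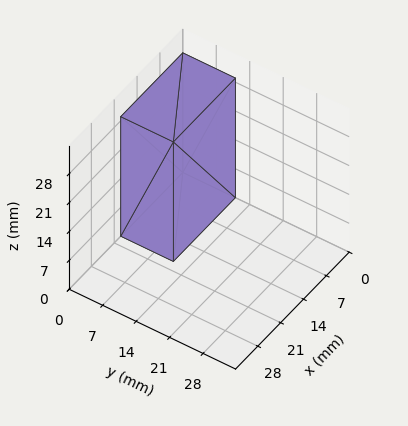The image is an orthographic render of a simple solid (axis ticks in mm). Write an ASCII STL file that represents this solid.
Reading the render: the shape is a rectangular box, roughly 19 × 11 mm footprint and 29 mm tall (dimensions read to the nearest mm from the axis ticks). For the STL, each face is triangulated and given an outward normal.

solid part
  facet normal 0.0000 0.0000 -1.0000
    outer loop
      vertex 19.0 11.0 0.0
      vertex 19.0 0.0 0.0
      vertex 0.0 0.0 0.0
    endloop
  endfacet
  facet normal 0.0000 0.0000 -1.0000
    outer loop
      vertex 0.0 11.0 0.0
      vertex 19.0 11.0 0.0
      vertex 0.0 0.0 0.0
    endloop
  endfacet
  facet normal 0.0000 0.0000 1.0000
    outer loop
      vertex 0.0 0.0 29.0
      vertex 19.0 0.0 29.0
      vertex 19.0 11.0 29.0
    endloop
  endfacet
  facet normal 0.0000 0.0000 1.0000
    outer loop
      vertex 0.0 0.0 29.0
      vertex 19.0 11.0 29.0
      vertex 0.0 11.0 29.0
    endloop
  endfacet
  facet normal 0.0000 -1.0000 0.0000
    outer loop
      vertex 0.0 0.0 0.0
      vertex 19.0 0.0 0.0
      vertex 19.0 0.0 29.0
    endloop
  endfacet
  facet normal 0.0000 -1.0000 0.0000
    outer loop
      vertex 0.0 0.0 0.0
      vertex 19.0 0.0 29.0
      vertex 0.0 0.0 29.0
    endloop
  endfacet
  facet normal 0.0000 1.0000 0.0000
    outer loop
      vertex 19.0 11.0 29.0
      vertex 19.0 11.0 0.0
      vertex 0.0 11.0 0.0
    endloop
  endfacet
  facet normal 0.0000 1.0000 0.0000
    outer loop
      vertex 0.0 11.0 29.0
      vertex 19.0 11.0 29.0
      vertex 0.0 11.0 0.0
    endloop
  endfacet
  facet normal -1.0000 0.0000 0.0000
    outer loop
      vertex 0.0 11.0 29.0
      vertex 0.0 11.0 0.0
      vertex 0.0 0.0 0.0
    endloop
  endfacet
  facet normal -1.0000 0.0000 0.0000
    outer loop
      vertex 0.0 0.0 29.0
      vertex 0.0 11.0 29.0
      vertex 0.0 0.0 0.0
    endloop
  endfacet
  facet normal 1.0000 0.0000 0.0000
    outer loop
      vertex 19.0 0.0 0.0
      vertex 19.0 11.0 0.0
      vertex 19.0 11.0 29.0
    endloop
  endfacet
  facet normal 1.0000 0.0000 0.0000
    outer loop
      vertex 19.0 0.0 0.0
      vertex 19.0 11.0 29.0
      vertex 19.0 0.0 29.0
    endloop
  endfacet
endsolid part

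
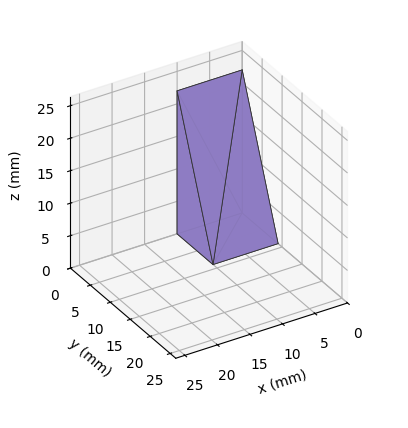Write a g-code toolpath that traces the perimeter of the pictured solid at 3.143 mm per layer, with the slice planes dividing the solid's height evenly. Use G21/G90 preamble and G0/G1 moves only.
Reading the render: the shape is a wedge (ramp): 10 × 9 mm base, rising to 22 mm along the y=0 edge and sloping linearly to z=0 at y=9 (dimensions read to the nearest mm from the axis ticks). For the g-code, the solid's height is divided into equal slices at the stated Δz and each level perimeter traced with G1 moves after a G0 lift.

; perimeter-only toolpath
G21 ; units = mm
G90 ; absolute positioning
G28 ; home
; layer 1
G0 Z3.143
G0 X0.000 Y0.000
G1 X10.000 Y0.000
G1 X10.000 Y7.714
G1 X0.000 Y7.714
G1 X0.000 Y0.000
; layer 2
G0 Z6.286
G0 X0.000 Y0.000
G1 X10.000 Y0.000
G1 X10.000 Y6.429
G1 X0.000 Y6.429
G1 X0.000 Y0.000
; layer 3
G0 Z9.429
G0 X0.000 Y0.000
G1 X10.000 Y0.000
G1 X10.000 Y5.143
G1 X0.000 Y5.143
G1 X0.000 Y0.000
; layer 4
G0 Z12.571
G0 X0.000 Y0.000
G1 X10.000 Y0.000
G1 X10.000 Y3.857
G1 X0.000 Y3.857
G1 X0.000 Y0.000
; layer 5
G0 Z15.714
G0 X0.000 Y0.000
G1 X10.000 Y0.000
G1 X10.000 Y2.571
G1 X0.000 Y2.571
G1 X0.000 Y0.000
; layer 6
G0 Z18.857
G0 X0.000 Y0.000
G1 X10.000 Y0.000
G1 X10.000 Y1.286
G1 X0.000 Y1.286
G1 X0.000 Y0.000
M2 ; end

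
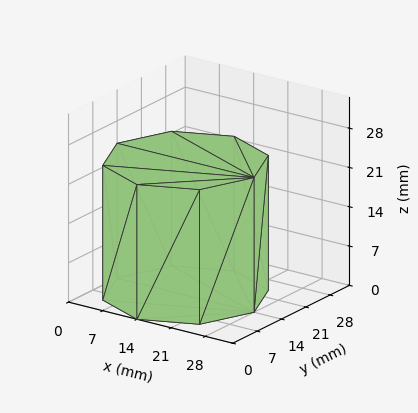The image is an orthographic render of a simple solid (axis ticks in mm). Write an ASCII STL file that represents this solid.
Reading the render: the shape is a regular 8-sided prism (a cylinder approximated with 8 flat sides), circumscribed radius ≈ 14 mm, height ≈ 24 mm (dimensions read to the nearest mm from the axis ticks). For the STL, each face is triangulated and given an outward normal.

solid part
  facet normal 0.0000 0.0000 -1.0000
    outer loop
      vertex 14.0 28.0 0.0
      vertex 23.9 23.9 0.0
      vertex 28.0 14.0 0.0
    endloop
  endfacet
  facet normal 0.0000 0.0000 -1.0000
    outer loop
      vertex 4.1 23.9 0.0
      vertex 14.0 28.0 0.0
      vertex 28.0 14.0 0.0
    endloop
  endfacet
  facet normal 0.0000 0.0000 -1.0000
    outer loop
      vertex 0.0 14.0 0.0
      vertex 4.1 23.9 0.0
      vertex 28.0 14.0 0.0
    endloop
  endfacet
  facet normal 0.0000 0.0000 -1.0000
    outer loop
      vertex 4.1 4.1 0.0
      vertex 0.0 14.0 0.0
      vertex 28.0 14.0 0.0
    endloop
  endfacet
  facet normal 0.0000 0.0000 -1.0000
    outer loop
      vertex 14.0 0.0 0.0
      vertex 4.1 4.1 0.0
      vertex 28.0 14.0 0.0
    endloop
  endfacet
  facet normal 0.0000 0.0000 -1.0000
    outer loop
      vertex 23.9 4.1 0.0
      vertex 14.0 0.0 0.0
      vertex 28.0 14.0 0.0
    endloop
  endfacet
  facet normal 0.0000 0.0000 1.0000
    outer loop
      vertex 28.0 14.0 24.0
      vertex 23.9 23.9 24.0
      vertex 14.0 28.0 24.0
    endloop
  endfacet
  facet normal 0.0000 0.0000 1.0000
    outer loop
      vertex 28.0 14.0 24.0
      vertex 14.0 28.0 24.0
      vertex 4.1 23.9 24.0
    endloop
  endfacet
  facet normal 0.0000 0.0000 1.0000
    outer loop
      vertex 28.0 14.0 24.0
      vertex 4.1 23.9 24.0
      vertex 0.0 14.0 24.0
    endloop
  endfacet
  facet normal 0.0000 0.0000 1.0000
    outer loop
      vertex 28.0 14.0 24.0
      vertex 0.0 14.0 24.0
      vertex 4.1 4.1 24.0
    endloop
  endfacet
  facet normal 0.0000 0.0000 1.0000
    outer loop
      vertex 28.0 14.0 24.0
      vertex 4.1 4.1 24.0
      vertex 14.0 0.0 24.0
    endloop
  endfacet
  facet normal 0.0000 0.0000 1.0000
    outer loop
      vertex 28.0 14.0 24.0
      vertex 14.0 0.0 24.0
      vertex 23.9 4.1 24.0
    endloop
  endfacet
  facet normal 0.9239 0.3826 0.0000
    outer loop
      vertex 28.0 14.0 0.0
      vertex 23.9 23.9 0.0
      vertex 23.9 23.9 24.0
    endloop
  endfacet
  facet normal 0.9239 0.3826 0.0000
    outer loop
      vertex 28.0 14.0 0.0
      vertex 23.9 23.9 24.0
      vertex 28.0 14.0 24.0
    endloop
  endfacet
  facet normal 0.3826 0.9239 0.0000
    outer loop
      vertex 23.9 23.9 0.0
      vertex 14.0 28.0 0.0
      vertex 14.0 28.0 24.0
    endloop
  endfacet
  facet normal 0.3826 0.9239 0.0000
    outer loop
      vertex 23.9 23.9 0.0
      vertex 14.0 28.0 24.0
      vertex 23.9 23.9 24.0
    endloop
  endfacet
  facet normal -0.3826 0.9239 0.0000
    outer loop
      vertex 14.0 28.0 0.0
      vertex 4.1 23.9 0.0
      vertex 4.1 23.9 24.0
    endloop
  endfacet
  facet normal -0.3826 0.9239 0.0000
    outer loop
      vertex 14.0 28.0 0.0
      vertex 4.1 23.9 24.0
      vertex 14.0 28.0 24.0
    endloop
  endfacet
  facet normal -0.9239 0.3826 0.0000
    outer loop
      vertex 4.1 23.9 0.0
      vertex 0.0 14.0 0.0
      vertex 0.0 14.0 24.0
    endloop
  endfacet
  facet normal -0.9239 0.3826 0.0000
    outer loop
      vertex 4.1 23.9 0.0
      vertex 0.0 14.0 24.0
      vertex 4.1 23.9 24.0
    endloop
  endfacet
  facet normal -0.9239 -0.3826 0.0000
    outer loop
      vertex 0.0 14.0 0.0
      vertex 4.1 4.1 0.0
      vertex 4.1 4.1 24.0
    endloop
  endfacet
  facet normal -0.9239 -0.3826 0.0000
    outer loop
      vertex 0.0 14.0 0.0
      vertex 4.1 4.1 24.0
      vertex 0.0 14.0 24.0
    endloop
  endfacet
  facet normal -0.3826 -0.9239 0.0000
    outer loop
      vertex 4.1 4.1 0.0
      vertex 14.0 0.0 0.0
      vertex 14.0 0.0 24.0
    endloop
  endfacet
  facet normal -0.3826 -0.9239 0.0000
    outer loop
      vertex 4.1 4.1 0.0
      vertex 14.0 0.0 24.0
      vertex 4.1 4.1 24.0
    endloop
  endfacet
  facet normal 0.3826 -0.9239 0.0000
    outer loop
      vertex 14.0 0.0 0.0
      vertex 23.9 4.1 0.0
      vertex 23.9 4.1 24.0
    endloop
  endfacet
  facet normal 0.3826 -0.9239 0.0000
    outer loop
      vertex 14.0 0.0 0.0
      vertex 23.9 4.1 24.0
      vertex 14.0 0.0 24.0
    endloop
  endfacet
  facet normal 0.9239 -0.3826 0.0000
    outer loop
      vertex 23.9 4.1 0.0
      vertex 28.0 14.0 0.0
      vertex 28.0 14.0 24.0
    endloop
  endfacet
  facet normal 0.9239 -0.3826 0.0000
    outer loop
      vertex 23.9 4.1 0.0
      vertex 28.0 14.0 24.0
      vertex 23.9 4.1 24.0
    endloop
  endfacet
endsolid part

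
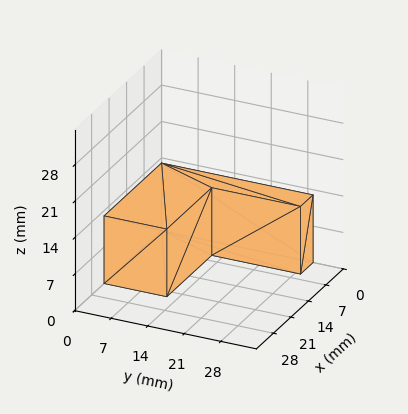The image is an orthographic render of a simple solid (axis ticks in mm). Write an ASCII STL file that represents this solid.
Reading the render: the shape is an L-shaped prism: outer 23 × 29 mm, arm thicknesses ≈ 12 mm (horizontal) and 5 mm (vertical), extruded 13 mm in z (dimensions read to the nearest mm from the axis ticks). For the STL, each face is triangulated and given an outward normal.

solid part
  facet normal 0.0000 0.0000 -1.0000
    outer loop
      vertex 23.00 12.00 0.00
      vertex 23.00 0.00 0.00
      vertex 0.00 0.00 0.00
    endloop
  endfacet
  facet normal 0.0000 0.0000 -1.0000
    outer loop
      vertex 5.00 12.00 0.00
      vertex 23.00 12.00 0.00
      vertex 0.00 0.00 0.00
    endloop
  endfacet
  facet normal 0.0000 0.0000 -1.0000
    outer loop
      vertex 5.00 29.00 0.00
      vertex 5.00 12.00 0.00
      vertex 0.00 0.00 0.00
    endloop
  endfacet
  facet normal 0.0000 0.0000 -1.0000
    outer loop
      vertex 0.00 29.00 0.00
      vertex 5.00 29.00 0.00
      vertex 0.00 0.00 0.00
    endloop
  endfacet
  facet normal 0.0000 0.0000 1.0000
    outer loop
      vertex 0.00 0.00 13.00
      vertex 23.00 0.00 13.00
      vertex 23.00 12.00 13.00
    endloop
  endfacet
  facet normal 0.0000 0.0000 1.0000
    outer loop
      vertex 0.00 0.00 13.00
      vertex 23.00 12.00 13.00
      vertex 5.00 12.00 13.00
    endloop
  endfacet
  facet normal 0.0000 0.0000 1.0000
    outer loop
      vertex 0.00 0.00 13.00
      vertex 5.00 12.00 13.00
      vertex 5.00 29.00 13.00
    endloop
  endfacet
  facet normal 0.0000 0.0000 1.0000
    outer loop
      vertex 0.00 0.00 13.00
      vertex 5.00 29.00 13.00
      vertex 0.00 29.00 13.00
    endloop
  endfacet
  facet normal 0.0000 -1.0000 0.0000
    outer loop
      vertex 0.00 0.00 0.00
      vertex 23.00 0.00 0.00
      vertex 23.00 0.00 13.00
    endloop
  endfacet
  facet normal 0.0000 -1.0000 0.0000
    outer loop
      vertex 0.00 0.00 0.00
      vertex 23.00 0.00 13.00
      vertex 0.00 0.00 13.00
    endloop
  endfacet
  facet normal 1.0000 0.0000 0.0000
    outer loop
      vertex 23.00 0.00 0.00
      vertex 23.00 12.00 0.00
      vertex 23.00 12.00 13.00
    endloop
  endfacet
  facet normal 1.0000 0.0000 0.0000
    outer loop
      vertex 23.00 0.00 0.00
      vertex 23.00 12.00 13.00
      vertex 23.00 0.00 13.00
    endloop
  endfacet
  facet normal 0.0000 1.0000 0.0000
    outer loop
      vertex 23.00 12.00 0.00
      vertex 5.00 12.00 0.00
      vertex 5.00 12.00 13.00
    endloop
  endfacet
  facet normal 0.0000 1.0000 0.0000
    outer loop
      vertex 23.00 12.00 0.00
      vertex 5.00 12.00 13.00
      vertex 23.00 12.00 13.00
    endloop
  endfacet
  facet normal 1.0000 0.0000 0.0000
    outer loop
      vertex 5.00 12.00 0.00
      vertex 5.00 29.00 0.00
      vertex 5.00 29.00 13.00
    endloop
  endfacet
  facet normal 1.0000 0.0000 0.0000
    outer loop
      vertex 5.00 12.00 0.00
      vertex 5.00 29.00 13.00
      vertex 5.00 12.00 13.00
    endloop
  endfacet
  facet normal 0.0000 1.0000 0.0000
    outer loop
      vertex 5.00 29.00 0.00
      vertex 0.00 29.00 0.00
      vertex 0.00 29.00 13.00
    endloop
  endfacet
  facet normal 0.0000 1.0000 0.0000
    outer loop
      vertex 5.00 29.00 0.00
      vertex 0.00 29.00 13.00
      vertex 5.00 29.00 13.00
    endloop
  endfacet
  facet normal -1.0000 0.0000 0.0000
    outer loop
      vertex 0.00 29.00 0.00
      vertex 0.00 0.00 0.00
      vertex 0.00 0.00 13.00
    endloop
  endfacet
  facet normal -1.0000 0.0000 0.0000
    outer loop
      vertex 0.00 29.00 0.00
      vertex 0.00 0.00 13.00
      vertex 0.00 29.00 13.00
    endloop
  endfacet
endsolid part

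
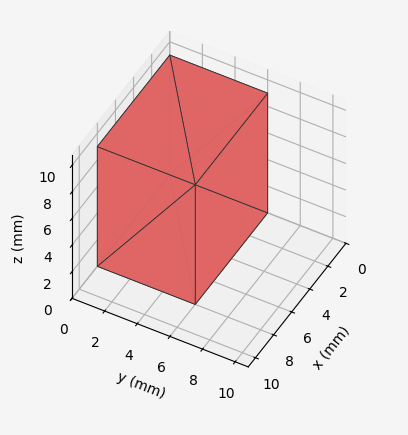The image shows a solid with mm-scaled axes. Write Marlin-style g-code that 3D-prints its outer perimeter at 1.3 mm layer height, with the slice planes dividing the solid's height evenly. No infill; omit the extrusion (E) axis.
Reading the render: the shape is a rectangular box, roughly 8 × 6 mm footprint and 9 mm tall (dimensions read to the nearest mm from the axis ticks). For the g-code, the solid's height is divided into equal slices at the stated Δz and each level perimeter traced with G1 moves after a G0 lift.

; perimeter-only toolpath
G21 ; units = mm
G90 ; absolute positioning
G28 ; home
; layer 1
G0 Z1.3
G0 X0.0 Y0.0
G1 X8.0 Y0.0
G1 X8.0 Y6.0
G1 X0.0 Y6.0
G1 X0.0 Y0.0
; layer 2
G0 Z2.6
G0 X0.0 Y0.0
G1 X8.0 Y0.0
G1 X8.0 Y6.0
G1 X0.0 Y6.0
G1 X0.0 Y0.0
; layer 3
G0 Z3.9
G0 X0.0 Y0.0
G1 X8.0 Y0.0
G1 X8.0 Y6.0
G1 X0.0 Y6.0
G1 X0.0 Y0.0
; layer 4
G0 Z5.1
G0 X0.0 Y0.0
G1 X8.0 Y0.0
G1 X8.0 Y6.0
G1 X0.0 Y6.0
G1 X0.0 Y0.0
; layer 5
G0 Z6.4
G0 X0.0 Y0.0
G1 X8.0 Y0.0
G1 X8.0 Y6.0
G1 X0.0 Y6.0
G1 X0.0 Y0.0
; layer 6
G0 Z7.7
G0 X0.0 Y0.0
G1 X8.0 Y0.0
G1 X8.0 Y6.0
G1 X0.0 Y6.0
G1 X0.0 Y0.0
; layer 7
G0 Z9.0
G0 X0.0 Y0.0
G1 X8.0 Y0.0
G1 X8.0 Y6.0
G1 X0.0 Y6.0
G1 X0.0 Y0.0
M2 ; end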